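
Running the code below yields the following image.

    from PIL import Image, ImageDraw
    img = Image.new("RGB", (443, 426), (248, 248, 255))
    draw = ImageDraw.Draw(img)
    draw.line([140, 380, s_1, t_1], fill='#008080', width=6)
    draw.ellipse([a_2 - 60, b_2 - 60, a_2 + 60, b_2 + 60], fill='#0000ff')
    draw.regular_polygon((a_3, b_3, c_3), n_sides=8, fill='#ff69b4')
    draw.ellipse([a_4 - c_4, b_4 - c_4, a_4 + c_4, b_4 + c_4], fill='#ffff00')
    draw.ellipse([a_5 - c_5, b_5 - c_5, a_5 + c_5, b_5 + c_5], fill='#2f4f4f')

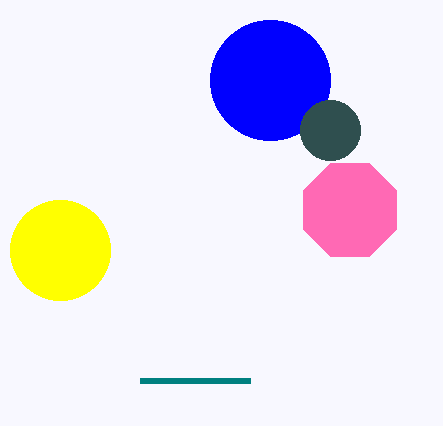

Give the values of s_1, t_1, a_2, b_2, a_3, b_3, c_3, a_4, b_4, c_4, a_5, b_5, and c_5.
s_1 = 250; t_1 = 380; a_2 = 270; b_2 = 80; a_3 = 350; b_3 = 210; c_3 = 50; a_4 = 60; b_4 = 250; c_4 = 50; a_5 = 330; b_5 = 130; c_5 = 30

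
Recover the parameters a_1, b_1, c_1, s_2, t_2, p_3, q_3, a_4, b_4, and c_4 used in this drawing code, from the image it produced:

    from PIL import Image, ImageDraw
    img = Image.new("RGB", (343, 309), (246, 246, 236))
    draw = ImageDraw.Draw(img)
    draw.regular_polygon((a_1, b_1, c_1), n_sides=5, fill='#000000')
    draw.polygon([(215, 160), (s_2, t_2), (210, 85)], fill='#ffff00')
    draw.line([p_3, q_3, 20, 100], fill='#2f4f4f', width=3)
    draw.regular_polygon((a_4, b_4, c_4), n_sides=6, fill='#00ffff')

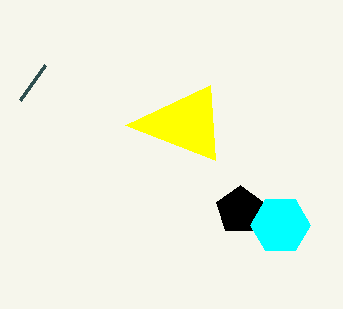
a_1 = 240
b_1 = 210
c_1 = 25
s_2 = 125
t_2 = 125
p_3 = 45
q_3 = 65
a_4 = 280
b_4 = 225
c_4 = 30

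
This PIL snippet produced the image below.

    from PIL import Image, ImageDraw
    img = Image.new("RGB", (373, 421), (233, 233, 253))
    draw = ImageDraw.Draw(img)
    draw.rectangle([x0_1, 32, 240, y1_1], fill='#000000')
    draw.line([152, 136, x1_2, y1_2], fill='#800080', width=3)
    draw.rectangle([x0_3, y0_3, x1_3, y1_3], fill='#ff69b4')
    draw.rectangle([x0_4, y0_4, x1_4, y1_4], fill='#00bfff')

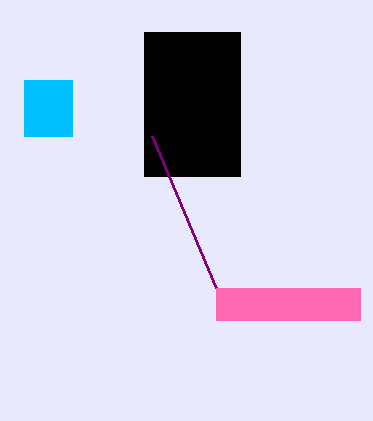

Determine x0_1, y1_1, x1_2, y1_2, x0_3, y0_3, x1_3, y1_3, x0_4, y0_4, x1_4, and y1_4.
x0_1 = 144
y1_1 = 176
x1_2 = 216
y1_2 = 288
x0_3 = 216
y0_3 = 288
x1_3 = 360
y1_3 = 320
x0_4 = 24
y0_4 = 80
x1_4 = 72
y1_4 = 136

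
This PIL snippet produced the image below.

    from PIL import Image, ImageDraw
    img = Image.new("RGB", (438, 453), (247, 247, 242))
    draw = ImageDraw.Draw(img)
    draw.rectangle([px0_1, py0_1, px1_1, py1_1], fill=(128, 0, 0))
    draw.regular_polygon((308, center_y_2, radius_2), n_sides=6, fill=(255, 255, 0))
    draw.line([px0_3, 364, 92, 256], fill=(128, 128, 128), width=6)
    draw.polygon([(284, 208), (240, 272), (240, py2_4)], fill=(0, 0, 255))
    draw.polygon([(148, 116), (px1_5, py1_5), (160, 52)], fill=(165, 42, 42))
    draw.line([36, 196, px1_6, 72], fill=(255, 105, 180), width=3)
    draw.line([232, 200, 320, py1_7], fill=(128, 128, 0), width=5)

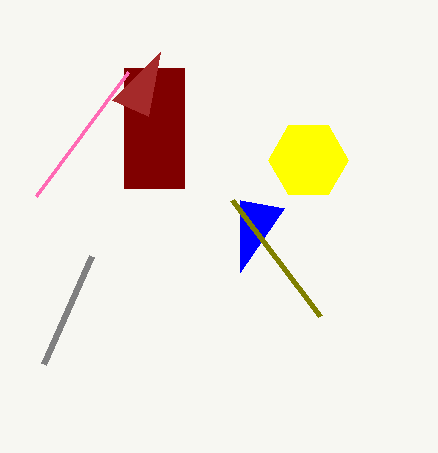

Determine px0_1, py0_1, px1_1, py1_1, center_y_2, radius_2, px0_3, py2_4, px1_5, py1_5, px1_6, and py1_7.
px0_1 = 124, py0_1 = 68, px1_1 = 184, py1_1 = 188, center_y_2 = 160, radius_2 = 40, px0_3 = 44, py2_4 = 200, px1_5 = 112, py1_5 = 100, px1_6 = 128, py1_7 = 316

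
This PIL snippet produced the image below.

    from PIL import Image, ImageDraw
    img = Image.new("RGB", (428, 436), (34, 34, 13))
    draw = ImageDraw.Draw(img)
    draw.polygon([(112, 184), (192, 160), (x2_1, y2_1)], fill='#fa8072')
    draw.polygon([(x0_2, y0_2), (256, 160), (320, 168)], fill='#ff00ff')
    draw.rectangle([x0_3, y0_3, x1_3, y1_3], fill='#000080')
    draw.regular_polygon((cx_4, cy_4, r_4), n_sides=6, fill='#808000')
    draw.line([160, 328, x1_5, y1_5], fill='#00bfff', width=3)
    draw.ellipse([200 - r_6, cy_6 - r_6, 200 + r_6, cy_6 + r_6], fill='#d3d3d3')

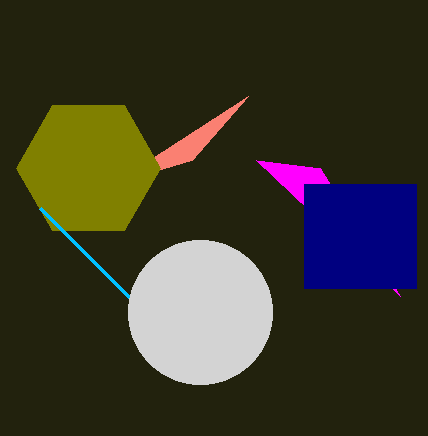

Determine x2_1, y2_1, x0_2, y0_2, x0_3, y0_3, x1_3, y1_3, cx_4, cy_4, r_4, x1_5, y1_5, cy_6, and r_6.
x2_1 = 248
y2_1 = 96
x0_2 = 400
y0_2 = 296
x0_3 = 304
y0_3 = 184
x1_3 = 416
y1_3 = 288
cx_4 = 88
cy_4 = 168
r_4 = 72
x1_5 = 40
y1_5 = 208
cy_6 = 312
r_6 = 72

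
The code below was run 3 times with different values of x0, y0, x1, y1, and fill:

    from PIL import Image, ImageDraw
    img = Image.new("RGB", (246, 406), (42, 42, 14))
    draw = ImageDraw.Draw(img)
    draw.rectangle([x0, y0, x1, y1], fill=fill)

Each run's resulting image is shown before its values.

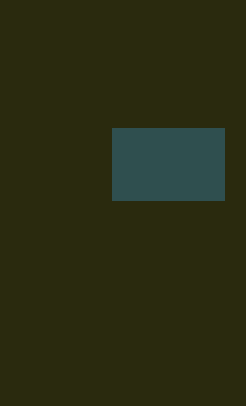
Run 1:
x0 = 112, y0 = 128, x1 = 224, y1 = 200, fill = 'darkslategray'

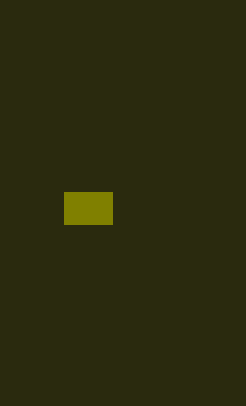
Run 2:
x0 = 64, y0 = 192, x1 = 112, y1 = 224, fill = 'olive'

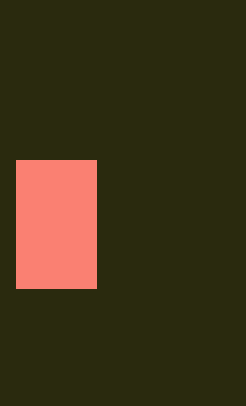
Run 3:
x0 = 16
y0 = 160
x1 = 96
y1 = 288
fill = 'salmon'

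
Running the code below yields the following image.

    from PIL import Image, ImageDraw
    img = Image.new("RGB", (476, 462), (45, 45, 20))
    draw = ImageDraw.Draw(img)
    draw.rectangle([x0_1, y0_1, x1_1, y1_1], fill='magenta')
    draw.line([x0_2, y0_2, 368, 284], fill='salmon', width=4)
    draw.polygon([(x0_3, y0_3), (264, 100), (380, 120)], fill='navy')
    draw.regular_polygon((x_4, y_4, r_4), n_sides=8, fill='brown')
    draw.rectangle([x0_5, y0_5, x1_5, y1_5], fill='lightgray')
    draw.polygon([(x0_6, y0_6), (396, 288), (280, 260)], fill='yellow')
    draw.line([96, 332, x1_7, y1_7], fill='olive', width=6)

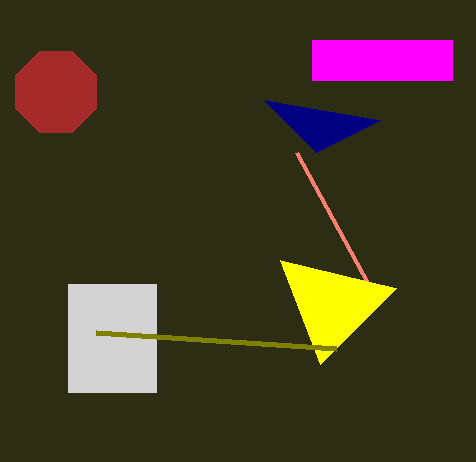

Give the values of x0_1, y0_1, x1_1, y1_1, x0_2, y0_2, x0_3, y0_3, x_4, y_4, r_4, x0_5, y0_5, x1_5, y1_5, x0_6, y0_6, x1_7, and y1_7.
x0_1 = 312, y0_1 = 40, x1_1 = 452, y1_1 = 80, x0_2 = 296, y0_2 = 152, x0_3 = 316, y0_3 = 152, x_4 = 56, y_4 = 92, r_4 = 44, x0_5 = 68, y0_5 = 284, x1_5 = 156, y1_5 = 392, x0_6 = 320, y0_6 = 364, x1_7 = 336, y1_7 = 348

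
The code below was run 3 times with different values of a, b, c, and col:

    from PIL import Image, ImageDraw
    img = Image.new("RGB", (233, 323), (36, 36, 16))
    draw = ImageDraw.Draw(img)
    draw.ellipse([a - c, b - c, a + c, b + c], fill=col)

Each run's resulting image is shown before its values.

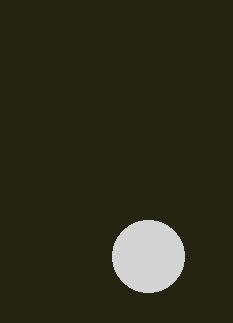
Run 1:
a = 148; b = 256; c = 36; col = 'lightgray'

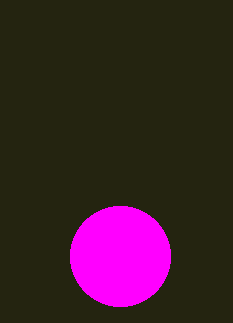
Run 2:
a = 120, b = 256, c = 50, col = 'magenta'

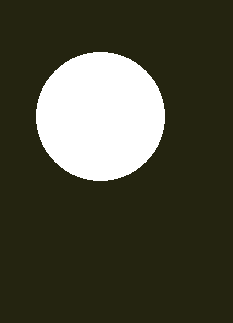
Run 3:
a = 100
b = 116
c = 64
col = 'white'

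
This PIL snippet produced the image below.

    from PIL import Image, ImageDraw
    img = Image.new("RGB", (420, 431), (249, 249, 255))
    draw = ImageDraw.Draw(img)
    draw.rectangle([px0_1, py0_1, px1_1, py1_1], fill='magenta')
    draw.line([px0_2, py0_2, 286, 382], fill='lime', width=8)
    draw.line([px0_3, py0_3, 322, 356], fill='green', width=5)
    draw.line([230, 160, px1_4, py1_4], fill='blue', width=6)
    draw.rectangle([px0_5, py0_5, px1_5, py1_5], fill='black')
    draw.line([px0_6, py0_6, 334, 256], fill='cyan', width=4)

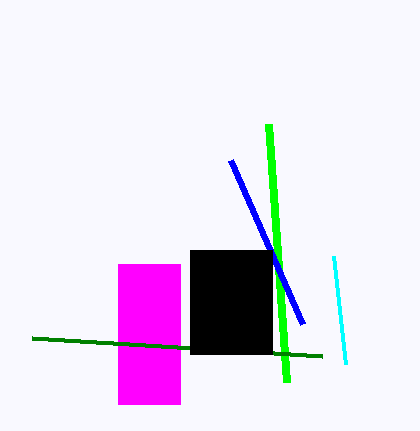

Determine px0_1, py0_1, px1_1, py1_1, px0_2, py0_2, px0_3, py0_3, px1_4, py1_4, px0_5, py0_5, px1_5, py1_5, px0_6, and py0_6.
px0_1 = 118
py0_1 = 264
px1_1 = 180
py1_1 = 404
px0_2 = 268
py0_2 = 124
px0_3 = 32
py0_3 = 338
px1_4 = 302
py1_4 = 324
px0_5 = 190
py0_5 = 250
px1_5 = 272
py1_5 = 354
px0_6 = 346
py0_6 = 364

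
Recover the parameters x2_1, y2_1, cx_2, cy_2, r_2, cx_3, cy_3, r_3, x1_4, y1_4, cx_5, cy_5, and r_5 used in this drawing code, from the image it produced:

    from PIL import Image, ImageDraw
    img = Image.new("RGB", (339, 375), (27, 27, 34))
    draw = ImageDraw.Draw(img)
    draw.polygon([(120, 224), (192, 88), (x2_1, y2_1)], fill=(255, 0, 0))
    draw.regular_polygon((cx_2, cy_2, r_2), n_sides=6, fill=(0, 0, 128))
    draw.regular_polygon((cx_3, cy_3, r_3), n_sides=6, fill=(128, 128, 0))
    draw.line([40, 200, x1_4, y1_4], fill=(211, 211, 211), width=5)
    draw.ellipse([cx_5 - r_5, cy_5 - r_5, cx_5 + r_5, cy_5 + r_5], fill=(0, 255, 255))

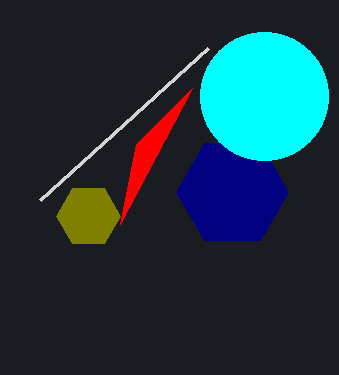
x2_1 = 136; y2_1 = 144; cx_2 = 232; cy_2 = 192; r_2 = 56; cx_3 = 88; cy_3 = 216; r_3 = 32; x1_4 = 208; y1_4 = 48; cx_5 = 264; cy_5 = 96; r_5 = 64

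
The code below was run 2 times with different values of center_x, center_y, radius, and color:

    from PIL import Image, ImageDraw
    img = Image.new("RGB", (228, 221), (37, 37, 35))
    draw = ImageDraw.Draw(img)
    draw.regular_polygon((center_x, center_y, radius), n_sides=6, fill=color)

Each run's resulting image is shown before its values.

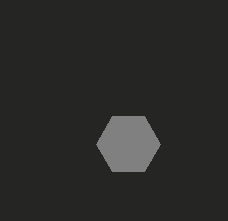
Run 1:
center_x = 128, center_y = 144, radius = 32, color = 'gray'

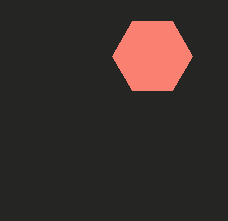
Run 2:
center_x = 152
center_y = 56
radius = 40
color = 'salmon'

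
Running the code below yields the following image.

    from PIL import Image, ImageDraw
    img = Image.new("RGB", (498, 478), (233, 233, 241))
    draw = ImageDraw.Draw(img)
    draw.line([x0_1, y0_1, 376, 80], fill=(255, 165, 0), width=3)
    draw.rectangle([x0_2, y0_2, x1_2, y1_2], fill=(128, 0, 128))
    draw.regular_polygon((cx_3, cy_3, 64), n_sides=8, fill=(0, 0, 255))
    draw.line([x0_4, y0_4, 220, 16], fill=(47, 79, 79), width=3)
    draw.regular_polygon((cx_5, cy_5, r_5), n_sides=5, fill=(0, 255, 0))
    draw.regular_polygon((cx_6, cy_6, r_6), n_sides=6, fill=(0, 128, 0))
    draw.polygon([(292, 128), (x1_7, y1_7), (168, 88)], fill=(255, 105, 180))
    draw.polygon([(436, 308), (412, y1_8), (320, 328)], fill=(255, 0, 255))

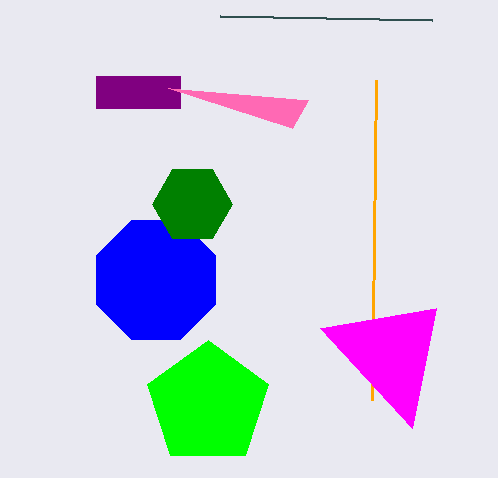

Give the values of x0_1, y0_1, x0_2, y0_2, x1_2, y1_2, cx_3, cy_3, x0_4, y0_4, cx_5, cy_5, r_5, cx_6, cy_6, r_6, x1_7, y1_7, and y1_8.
x0_1 = 372; y0_1 = 400; x0_2 = 96; y0_2 = 76; x1_2 = 180; y1_2 = 108; cx_3 = 156; cy_3 = 280; x0_4 = 432; y0_4 = 20; cx_5 = 208; cy_5 = 404; r_5 = 64; cx_6 = 192; cy_6 = 204; r_6 = 40; x1_7 = 308; y1_7 = 100; y1_8 = 428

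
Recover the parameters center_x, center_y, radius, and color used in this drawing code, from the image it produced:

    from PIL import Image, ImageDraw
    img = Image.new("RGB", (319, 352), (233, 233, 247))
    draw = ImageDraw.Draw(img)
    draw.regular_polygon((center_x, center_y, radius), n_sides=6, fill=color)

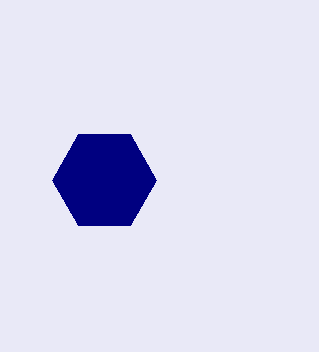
center_x = 104, center_y = 180, radius = 52, color = 'navy'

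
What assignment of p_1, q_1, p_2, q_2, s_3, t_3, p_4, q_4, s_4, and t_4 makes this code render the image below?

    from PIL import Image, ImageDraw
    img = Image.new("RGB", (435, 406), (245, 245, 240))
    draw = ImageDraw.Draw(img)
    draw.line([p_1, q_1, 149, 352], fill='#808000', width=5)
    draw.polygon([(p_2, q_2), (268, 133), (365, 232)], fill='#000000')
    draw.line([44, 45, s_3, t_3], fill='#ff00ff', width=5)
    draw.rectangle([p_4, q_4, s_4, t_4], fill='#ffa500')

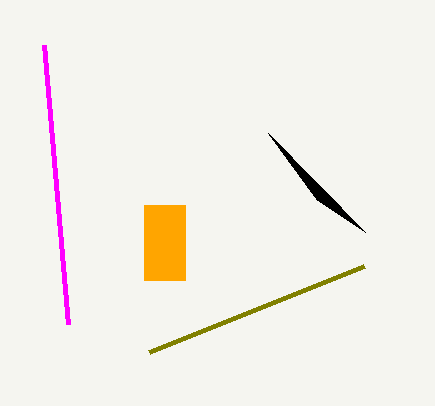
p_1 = 364; q_1 = 266; p_2 = 317; q_2 = 200; s_3 = 68; t_3 = 324; p_4 = 144; q_4 = 205; s_4 = 185; t_4 = 280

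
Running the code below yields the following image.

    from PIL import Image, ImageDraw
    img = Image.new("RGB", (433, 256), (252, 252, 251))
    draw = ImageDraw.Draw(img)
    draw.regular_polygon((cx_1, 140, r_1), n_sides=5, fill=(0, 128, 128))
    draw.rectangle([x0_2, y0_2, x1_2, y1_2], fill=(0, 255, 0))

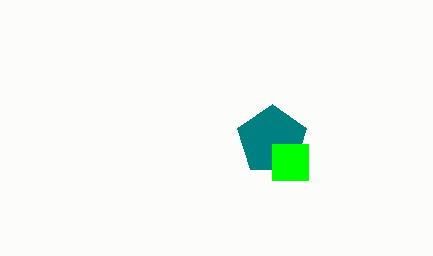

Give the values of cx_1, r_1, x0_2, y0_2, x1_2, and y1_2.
cx_1 = 272, r_1 = 36, x0_2 = 272, y0_2 = 144, x1_2 = 308, y1_2 = 180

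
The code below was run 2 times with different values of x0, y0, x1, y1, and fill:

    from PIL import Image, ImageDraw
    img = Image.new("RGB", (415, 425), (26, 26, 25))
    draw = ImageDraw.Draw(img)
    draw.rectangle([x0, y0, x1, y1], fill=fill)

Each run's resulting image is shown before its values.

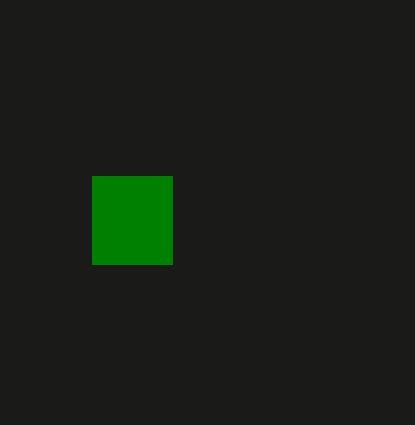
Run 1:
x0 = 92, y0 = 176, x1 = 172, y1 = 264, fill = 'green'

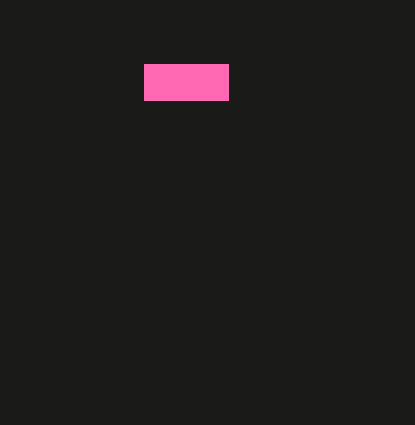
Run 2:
x0 = 144; y0 = 64; x1 = 228; y1 = 100; fill = 'hotpink'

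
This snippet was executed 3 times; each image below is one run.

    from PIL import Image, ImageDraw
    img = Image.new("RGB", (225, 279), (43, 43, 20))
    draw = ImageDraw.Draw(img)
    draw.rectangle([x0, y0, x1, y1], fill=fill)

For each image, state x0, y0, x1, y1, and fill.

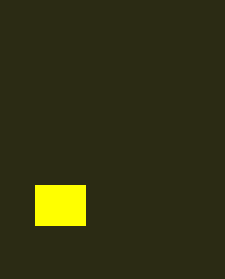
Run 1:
x0 = 35; y0 = 185; x1 = 85; y1 = 225; fill = 'yellow'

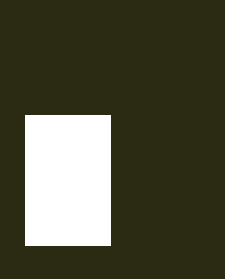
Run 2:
x0 = 25
y0 = 115
x1 = 110
y1 = 245
fill = 'white'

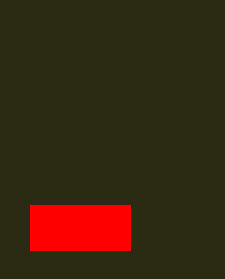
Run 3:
x0 = 30, y0 = 205, x1 = 130, y1 = 250, fill = 'red'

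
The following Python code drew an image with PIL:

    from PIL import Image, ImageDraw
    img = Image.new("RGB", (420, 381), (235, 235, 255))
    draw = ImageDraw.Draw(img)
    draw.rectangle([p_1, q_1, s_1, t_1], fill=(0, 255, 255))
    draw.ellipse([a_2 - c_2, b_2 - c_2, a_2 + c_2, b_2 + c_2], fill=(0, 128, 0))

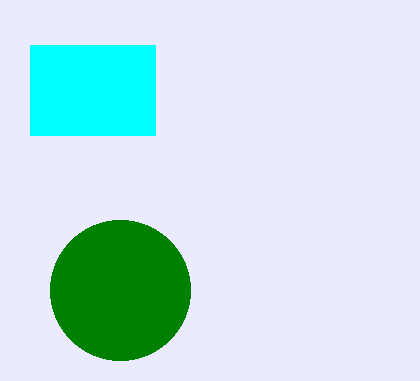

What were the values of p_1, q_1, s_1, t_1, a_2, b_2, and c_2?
p_1 = 30
q_1 = 45
s_1 = 155
t_1 = 135
a_2 = 120
b_2 = 290
c_2 = 70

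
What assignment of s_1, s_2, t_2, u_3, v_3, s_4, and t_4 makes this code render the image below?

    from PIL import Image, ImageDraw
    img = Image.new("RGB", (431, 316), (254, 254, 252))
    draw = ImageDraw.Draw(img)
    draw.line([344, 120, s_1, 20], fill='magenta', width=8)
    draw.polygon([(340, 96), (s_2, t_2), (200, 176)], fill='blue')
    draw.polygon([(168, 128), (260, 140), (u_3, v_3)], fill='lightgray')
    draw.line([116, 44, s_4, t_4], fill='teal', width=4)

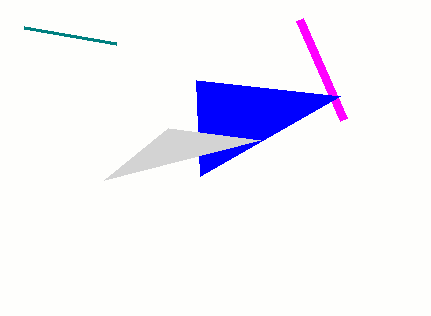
s_1 = 300, s_2 = 196, t_2 = 80, u_3 = 104, v_3 = 180, s_4 = 24, t_4 = 28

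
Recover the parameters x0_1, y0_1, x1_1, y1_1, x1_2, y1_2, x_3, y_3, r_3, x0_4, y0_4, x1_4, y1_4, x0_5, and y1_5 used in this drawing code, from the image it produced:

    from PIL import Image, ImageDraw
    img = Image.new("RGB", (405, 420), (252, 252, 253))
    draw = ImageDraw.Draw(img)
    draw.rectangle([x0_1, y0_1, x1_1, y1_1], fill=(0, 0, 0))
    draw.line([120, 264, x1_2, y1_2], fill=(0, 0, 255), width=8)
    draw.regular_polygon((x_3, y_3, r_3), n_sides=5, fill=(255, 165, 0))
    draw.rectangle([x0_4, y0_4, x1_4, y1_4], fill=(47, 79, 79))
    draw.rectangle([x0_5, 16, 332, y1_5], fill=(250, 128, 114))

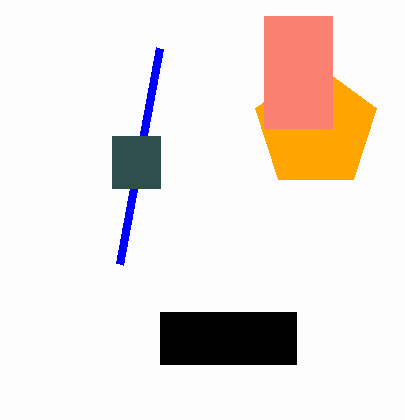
x0_1 = 160, y0_1 = 312, x1_1 = 296, y1_1 = 364, x1_2 = 160, y1_2 = 48, x_3 = 316, y_3 = 128, r_3 = 64, x0_4 = 112, y0_4 = 136, x1_4 = 160, y1_4 = 188, x0_5 = 264, y1_5 = 128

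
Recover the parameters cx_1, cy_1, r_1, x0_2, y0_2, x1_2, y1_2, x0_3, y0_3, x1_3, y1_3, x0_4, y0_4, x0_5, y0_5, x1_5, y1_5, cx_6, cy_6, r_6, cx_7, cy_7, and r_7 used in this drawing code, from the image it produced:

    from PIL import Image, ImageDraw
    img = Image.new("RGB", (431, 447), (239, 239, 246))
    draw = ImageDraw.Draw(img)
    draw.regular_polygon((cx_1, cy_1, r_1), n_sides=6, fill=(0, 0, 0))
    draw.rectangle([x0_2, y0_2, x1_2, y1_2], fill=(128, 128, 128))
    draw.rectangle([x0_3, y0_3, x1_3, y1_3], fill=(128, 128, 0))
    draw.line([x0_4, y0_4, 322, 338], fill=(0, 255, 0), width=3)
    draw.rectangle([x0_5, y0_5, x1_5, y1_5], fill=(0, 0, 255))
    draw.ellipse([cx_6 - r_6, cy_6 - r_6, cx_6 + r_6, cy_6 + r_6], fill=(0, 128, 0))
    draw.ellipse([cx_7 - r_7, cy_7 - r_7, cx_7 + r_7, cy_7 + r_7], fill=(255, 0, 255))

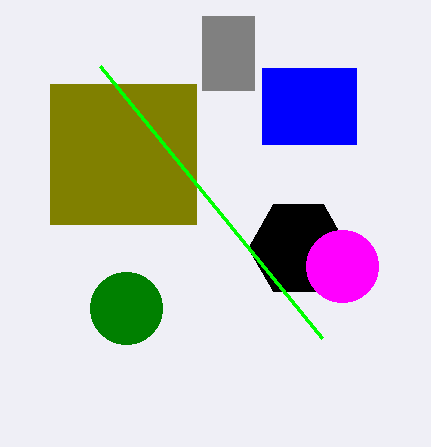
cx_1 = 298, cy_1 = 248, r_1 = 50, x0_2 = 202, y0_2 = 16, x1_2 = 254, y1_2 = 90, x0_3 = 50, y0_3 = 84, x1_3 = 196, y1_3 = 224, x0_4 = 100, y0_4 = 66, x0_5 = 262, y0_5 = 68, x1_5 = 356, y1_5 = 144, cx_6 = 126, cy_6 = 308, r_6 = 36, cx_7 = 342, cy_7 = 266, r_7 = 36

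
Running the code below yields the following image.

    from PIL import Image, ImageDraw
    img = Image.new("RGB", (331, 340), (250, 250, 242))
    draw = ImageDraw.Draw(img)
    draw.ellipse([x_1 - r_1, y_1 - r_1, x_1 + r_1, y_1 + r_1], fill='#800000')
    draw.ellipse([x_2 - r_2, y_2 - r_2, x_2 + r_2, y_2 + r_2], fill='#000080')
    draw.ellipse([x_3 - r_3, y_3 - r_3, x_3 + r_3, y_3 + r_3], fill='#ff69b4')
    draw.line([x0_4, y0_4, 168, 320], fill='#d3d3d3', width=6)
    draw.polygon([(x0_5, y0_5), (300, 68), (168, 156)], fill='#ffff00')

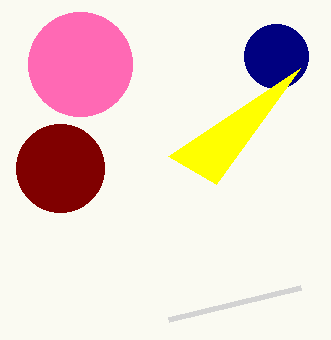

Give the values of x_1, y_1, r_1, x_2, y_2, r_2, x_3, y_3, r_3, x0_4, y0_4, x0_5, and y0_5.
x_1 = 60; y_1 = 168; r_1 = 44; x_2 = 276; y_2 = 56; r_2 = 32; x_3 = 80; y_3 = 64; r_3 = 52; x0_4 = 300; y0_4 = 288; x0_5 = 216; y0_5 = 184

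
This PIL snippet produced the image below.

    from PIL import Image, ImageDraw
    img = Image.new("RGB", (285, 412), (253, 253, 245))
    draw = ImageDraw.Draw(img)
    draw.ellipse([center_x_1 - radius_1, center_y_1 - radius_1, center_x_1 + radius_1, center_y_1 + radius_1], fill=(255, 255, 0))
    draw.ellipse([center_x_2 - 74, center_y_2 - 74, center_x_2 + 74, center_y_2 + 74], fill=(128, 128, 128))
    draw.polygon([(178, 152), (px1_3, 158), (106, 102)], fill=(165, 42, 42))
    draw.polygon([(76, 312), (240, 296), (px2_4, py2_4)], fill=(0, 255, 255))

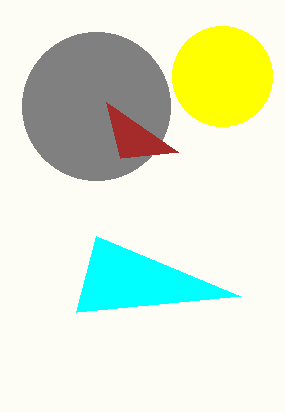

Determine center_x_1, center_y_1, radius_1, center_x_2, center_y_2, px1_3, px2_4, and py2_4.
center_x_1 = 222; center_y_1 = 76; radius_1 = 50; center_x_2 = 96; center_y_2 = 106; px1_3 = 120; px2_4 = 96; py2_4 = 236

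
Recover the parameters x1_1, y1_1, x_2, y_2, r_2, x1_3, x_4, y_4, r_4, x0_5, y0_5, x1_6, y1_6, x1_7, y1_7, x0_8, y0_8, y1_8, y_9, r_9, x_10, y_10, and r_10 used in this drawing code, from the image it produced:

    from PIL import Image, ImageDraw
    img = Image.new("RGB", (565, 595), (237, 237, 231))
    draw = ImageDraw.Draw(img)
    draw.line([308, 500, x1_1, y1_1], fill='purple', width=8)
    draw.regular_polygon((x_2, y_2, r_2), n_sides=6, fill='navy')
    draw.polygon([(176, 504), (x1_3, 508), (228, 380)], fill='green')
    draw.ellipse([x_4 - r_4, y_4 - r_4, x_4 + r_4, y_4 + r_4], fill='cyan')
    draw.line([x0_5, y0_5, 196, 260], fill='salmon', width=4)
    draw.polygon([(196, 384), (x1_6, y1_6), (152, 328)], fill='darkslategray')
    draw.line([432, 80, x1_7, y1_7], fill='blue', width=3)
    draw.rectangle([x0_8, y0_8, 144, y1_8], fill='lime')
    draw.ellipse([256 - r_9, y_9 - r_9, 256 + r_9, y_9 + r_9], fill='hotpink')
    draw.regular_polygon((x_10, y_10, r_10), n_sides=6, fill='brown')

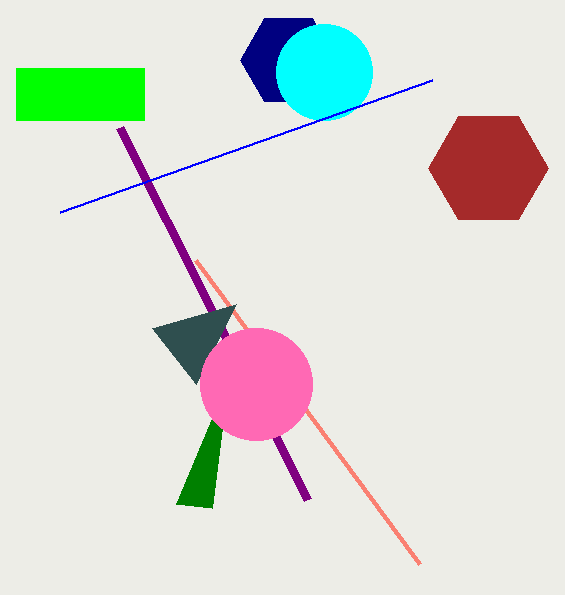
x1_1 = 120
y1_1 = 128
x_2 = 288
y_2 = 60
r_2 = 48
x1_3 = 212
x_4 = 324
y_4 = 72
r_4 = 48
x0_5 = 420
y0_5 = 564
x1_6 = 236
y1_6 = 304
x1_7 = 60
y1_7 = 212
x0_8 = 16
y0_8 = 68
y1_8 = 120
y_9 = 384
r_9 = 56
x_10 = 488
y_10 = 168
r_10 = 60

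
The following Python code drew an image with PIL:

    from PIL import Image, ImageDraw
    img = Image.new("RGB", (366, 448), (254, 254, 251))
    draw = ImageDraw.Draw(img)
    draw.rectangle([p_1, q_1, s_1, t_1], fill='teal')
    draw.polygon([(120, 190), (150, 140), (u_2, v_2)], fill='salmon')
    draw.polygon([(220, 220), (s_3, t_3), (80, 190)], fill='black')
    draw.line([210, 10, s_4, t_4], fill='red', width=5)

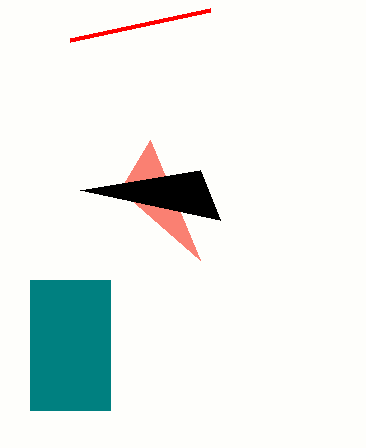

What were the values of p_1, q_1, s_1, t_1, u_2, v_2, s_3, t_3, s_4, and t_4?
p_1 = 30; q_1 = 280; s_1 = 110; t_1 = 410; u_2 = 200; v_2 = 260; s_3 = 200; t_3 = 170; s_4 = 70; t_4 = 40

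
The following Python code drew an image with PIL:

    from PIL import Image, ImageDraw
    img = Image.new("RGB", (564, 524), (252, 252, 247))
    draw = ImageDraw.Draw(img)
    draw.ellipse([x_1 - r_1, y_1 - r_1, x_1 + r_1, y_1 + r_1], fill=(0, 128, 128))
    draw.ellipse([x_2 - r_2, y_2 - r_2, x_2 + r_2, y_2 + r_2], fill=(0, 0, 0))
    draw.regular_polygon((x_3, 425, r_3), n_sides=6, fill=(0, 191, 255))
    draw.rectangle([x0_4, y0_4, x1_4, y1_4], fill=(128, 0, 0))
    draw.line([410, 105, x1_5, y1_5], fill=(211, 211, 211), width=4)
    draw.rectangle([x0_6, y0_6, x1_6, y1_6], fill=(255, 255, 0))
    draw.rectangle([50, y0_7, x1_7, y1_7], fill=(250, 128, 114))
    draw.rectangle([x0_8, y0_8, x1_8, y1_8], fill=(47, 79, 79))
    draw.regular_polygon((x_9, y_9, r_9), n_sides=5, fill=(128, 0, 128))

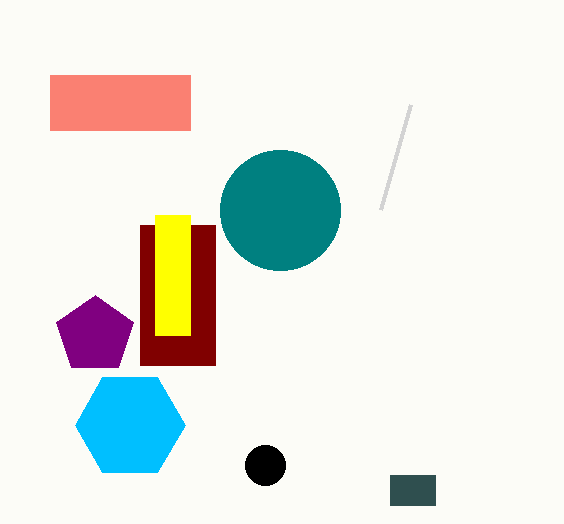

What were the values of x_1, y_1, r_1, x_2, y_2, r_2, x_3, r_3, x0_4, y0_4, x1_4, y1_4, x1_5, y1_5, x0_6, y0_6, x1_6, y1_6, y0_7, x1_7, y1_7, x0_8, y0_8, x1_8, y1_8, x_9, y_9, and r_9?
x_1 = 280; y_1 = 210; r_1 = 60; x_2 = 265; y_2 = 465; r_2 = 20; x_3 = 130; r_3 = 55; x0_4 = 140; y0_4 = 225; x1_4 = 215; y1_4 = 365; x1_5 = 380; y1_5 = 210; x0_6 = 155; y0_6 = 215; x1_6 = 190; y1_6 = 335; y0_7 = 75; x1_7 = 190; y1_7 = 130; x0_8 = 390; y0_8 = 475; x1_8 = 435; y1_8 = 505; x_9 = 95; y_9 = 335; r_9 = 40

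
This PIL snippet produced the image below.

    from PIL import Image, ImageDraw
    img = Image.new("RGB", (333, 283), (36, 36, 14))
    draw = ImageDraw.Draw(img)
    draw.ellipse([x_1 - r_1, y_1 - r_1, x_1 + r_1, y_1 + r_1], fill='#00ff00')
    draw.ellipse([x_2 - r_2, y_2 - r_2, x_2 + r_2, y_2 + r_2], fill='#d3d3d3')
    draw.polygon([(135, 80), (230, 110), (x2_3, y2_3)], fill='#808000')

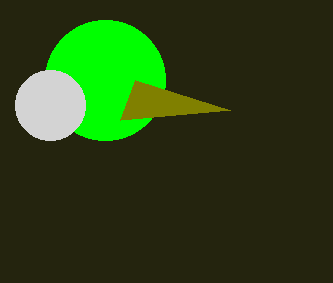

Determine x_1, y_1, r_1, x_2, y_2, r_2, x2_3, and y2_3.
x_1 = 105
y_1 = 80
r_1 = 60
x_2 = 50
y_2 = 105
r_2 = 35
x2_3 = 120
y2_3 = 120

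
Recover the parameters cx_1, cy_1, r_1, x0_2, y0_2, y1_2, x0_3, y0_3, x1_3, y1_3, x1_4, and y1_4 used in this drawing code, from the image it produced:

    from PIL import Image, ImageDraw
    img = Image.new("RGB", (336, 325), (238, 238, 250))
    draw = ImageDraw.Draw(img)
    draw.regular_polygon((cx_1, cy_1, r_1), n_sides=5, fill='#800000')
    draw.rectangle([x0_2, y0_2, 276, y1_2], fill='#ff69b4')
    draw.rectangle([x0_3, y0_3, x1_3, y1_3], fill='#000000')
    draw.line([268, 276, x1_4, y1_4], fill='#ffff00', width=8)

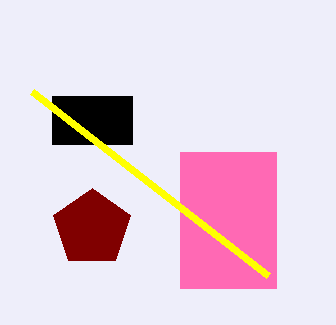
cx_1 = 92, cy_1 = 228, r_1 = 40, x0_2 = 180, y0_2 = 152, y1_2 = 288, x0_3 = 52, y0_3 = 96, x1_3 = 132, y1_3 = 144, x1_4 = 32, y1_4 = 92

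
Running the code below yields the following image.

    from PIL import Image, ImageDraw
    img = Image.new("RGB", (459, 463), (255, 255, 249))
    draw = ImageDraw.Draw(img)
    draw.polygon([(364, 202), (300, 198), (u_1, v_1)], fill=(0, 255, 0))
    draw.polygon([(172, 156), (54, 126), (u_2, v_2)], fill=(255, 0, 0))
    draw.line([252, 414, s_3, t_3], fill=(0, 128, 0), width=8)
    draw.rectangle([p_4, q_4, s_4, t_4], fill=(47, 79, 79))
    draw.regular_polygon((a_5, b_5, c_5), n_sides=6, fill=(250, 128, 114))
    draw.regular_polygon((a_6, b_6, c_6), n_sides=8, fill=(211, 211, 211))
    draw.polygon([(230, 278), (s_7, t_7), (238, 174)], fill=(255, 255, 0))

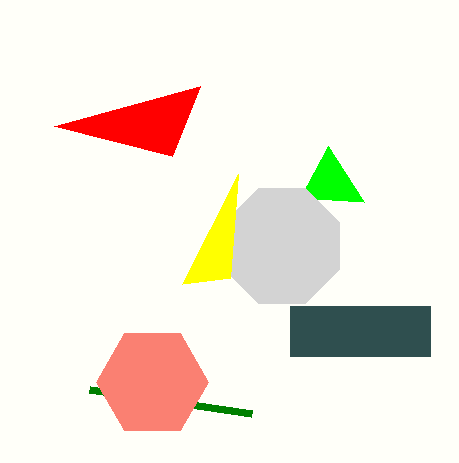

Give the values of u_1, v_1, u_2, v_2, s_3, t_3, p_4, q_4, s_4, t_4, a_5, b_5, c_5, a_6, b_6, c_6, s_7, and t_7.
u_1 = 328; v_1 = 146; u_2 = 200; v_2 = 86; s_3 = 90; t_3 = 390; p_4 = 290; q_4 = 306; s_4 = 430; t_4 = 356; a_5 = 152; b_5 = 382; c_5 = 56; a_6 = 282; b_6 = 246; c_6 = 62; s_7 = 182; t_7 = 284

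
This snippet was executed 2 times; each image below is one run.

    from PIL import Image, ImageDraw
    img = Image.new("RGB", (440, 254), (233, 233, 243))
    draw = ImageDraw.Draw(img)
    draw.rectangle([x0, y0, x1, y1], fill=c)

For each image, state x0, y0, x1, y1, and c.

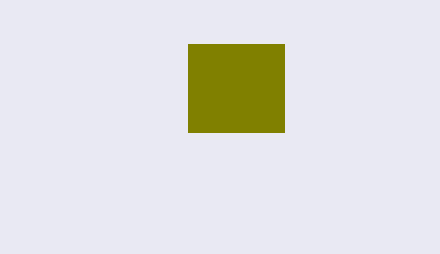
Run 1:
x0 = 188, y0 = 44, x1 = 284, y1 = 132, c = 'olive'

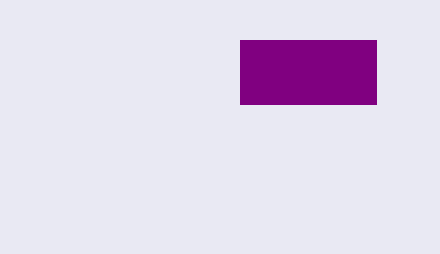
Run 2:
x0 = 240
y0 = 40
x1 = 376
y1 = 104
c = 'purple'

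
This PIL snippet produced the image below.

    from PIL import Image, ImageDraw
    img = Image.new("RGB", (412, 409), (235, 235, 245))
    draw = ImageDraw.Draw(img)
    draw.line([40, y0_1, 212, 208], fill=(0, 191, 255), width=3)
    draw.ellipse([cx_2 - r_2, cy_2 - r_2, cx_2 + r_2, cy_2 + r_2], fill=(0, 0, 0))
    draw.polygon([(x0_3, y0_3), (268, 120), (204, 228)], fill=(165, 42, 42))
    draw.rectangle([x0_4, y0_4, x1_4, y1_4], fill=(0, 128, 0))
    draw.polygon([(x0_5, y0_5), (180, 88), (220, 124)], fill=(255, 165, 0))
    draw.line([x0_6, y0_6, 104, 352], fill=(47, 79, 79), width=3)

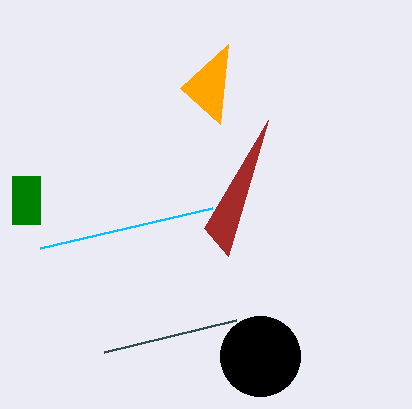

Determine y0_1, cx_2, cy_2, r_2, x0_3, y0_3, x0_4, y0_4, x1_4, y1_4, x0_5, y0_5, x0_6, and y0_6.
y0_1 = 248
cx_2 = 260
cy_2 = 356
r_2 = 40
x0_3 = 228
y0_3 = 256
x0_4 = 12
y0_4 = 176
x1_4 = 40
y1_4 = 224
x0_5 = 228
y0_5 = 44
x0_6 = 236
y0_6 = 320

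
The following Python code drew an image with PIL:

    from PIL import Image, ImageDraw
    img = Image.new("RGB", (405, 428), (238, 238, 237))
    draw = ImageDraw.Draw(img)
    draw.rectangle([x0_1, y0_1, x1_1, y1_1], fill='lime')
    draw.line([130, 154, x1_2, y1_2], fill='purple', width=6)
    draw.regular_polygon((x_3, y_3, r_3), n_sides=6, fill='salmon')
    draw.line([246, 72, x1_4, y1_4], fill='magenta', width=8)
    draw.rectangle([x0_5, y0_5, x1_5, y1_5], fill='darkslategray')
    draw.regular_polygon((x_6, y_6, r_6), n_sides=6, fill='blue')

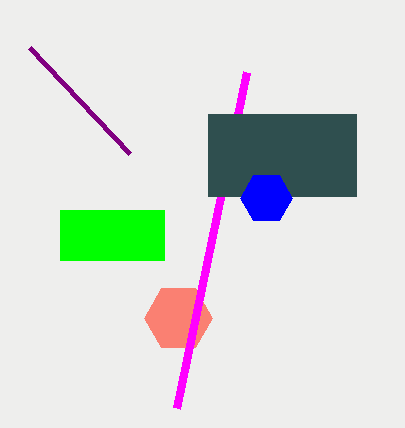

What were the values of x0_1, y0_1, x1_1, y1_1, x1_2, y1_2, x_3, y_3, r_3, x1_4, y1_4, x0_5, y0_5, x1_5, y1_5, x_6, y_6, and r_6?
x0_1 = 60
y0_1 = 210
x1_1 = 164
y1_1 = 260
x1_2 = 30
y1_2 = 48
x_3 = 178
y_3 = 318
r_3 = 34
x1_4 = 176
y1_4 = 408
x0_5 = 208
y0_5 = 114
x1_5 = 356
y1_5 = 196
x_6 = 266
y_6 = 198
r_6 = 26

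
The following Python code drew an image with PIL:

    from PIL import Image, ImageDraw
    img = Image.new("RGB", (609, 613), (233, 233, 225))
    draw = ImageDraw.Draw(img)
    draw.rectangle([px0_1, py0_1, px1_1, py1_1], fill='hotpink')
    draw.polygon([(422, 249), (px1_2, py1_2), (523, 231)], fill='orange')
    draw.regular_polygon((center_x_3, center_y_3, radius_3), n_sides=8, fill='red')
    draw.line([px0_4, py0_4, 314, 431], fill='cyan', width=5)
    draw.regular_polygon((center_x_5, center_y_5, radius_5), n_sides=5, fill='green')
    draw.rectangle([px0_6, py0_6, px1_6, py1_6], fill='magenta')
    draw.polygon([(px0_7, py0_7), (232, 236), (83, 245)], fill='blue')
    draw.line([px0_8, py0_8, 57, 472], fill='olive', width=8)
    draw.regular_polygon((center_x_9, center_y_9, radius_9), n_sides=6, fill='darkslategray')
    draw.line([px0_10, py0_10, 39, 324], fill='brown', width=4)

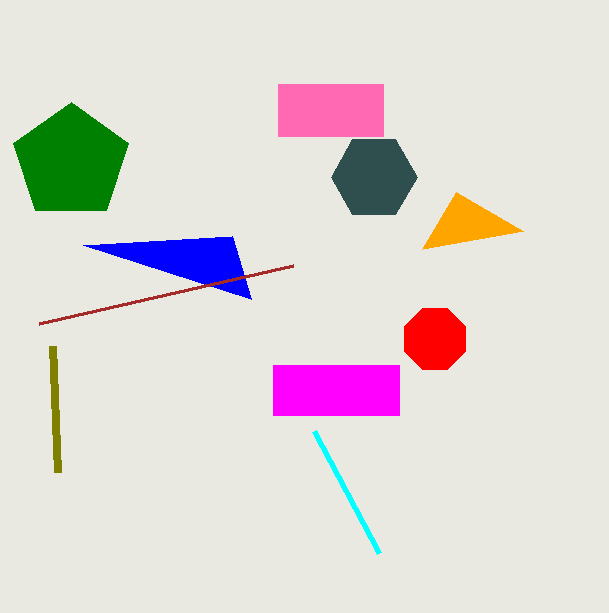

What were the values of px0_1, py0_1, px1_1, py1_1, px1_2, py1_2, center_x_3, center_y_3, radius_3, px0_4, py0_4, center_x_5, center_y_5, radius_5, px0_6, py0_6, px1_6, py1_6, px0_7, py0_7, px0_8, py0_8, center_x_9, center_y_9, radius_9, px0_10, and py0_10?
px0_1 = 278, py0_1 = 84, px1_1 = 383, py1_1 = 136, px1_2 = 456, py1_2 = 192, center_x_3 = 435, center_y_3 = 339, radius_3 = 33, px0_4 = 379, py0_4 = 553, center_x_5 = 71, center_y_5 = 162, radius_5 = 60, px0_6 = 273, py0_6 = 365, px1_6 = 399, py1_6 = 415, px0_7 = 251, py0_7 = 299, px0_8 = 52, py0_8 = 346, center_x_9 = 374, center_y_9 = 177, radius_9 = 43, px0_10 = 293, py0_10 = 266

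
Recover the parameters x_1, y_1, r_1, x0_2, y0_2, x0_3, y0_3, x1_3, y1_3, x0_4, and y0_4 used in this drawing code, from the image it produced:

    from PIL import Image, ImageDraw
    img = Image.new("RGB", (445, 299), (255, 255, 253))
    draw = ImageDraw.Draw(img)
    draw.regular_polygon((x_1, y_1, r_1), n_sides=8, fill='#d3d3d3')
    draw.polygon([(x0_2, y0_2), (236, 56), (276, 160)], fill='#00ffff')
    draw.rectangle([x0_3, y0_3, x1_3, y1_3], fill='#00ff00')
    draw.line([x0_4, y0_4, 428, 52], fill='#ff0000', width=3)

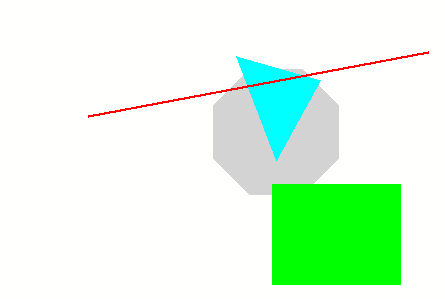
x_1 = 276; y_1 = 132; r_1 = 68; x0_2 = 320; y0_2 = 80; x0_3 = 272; y0_3 = 184; x1_3 = 400; y1_3 = 284; x0_4 = 88; y0_4 = 116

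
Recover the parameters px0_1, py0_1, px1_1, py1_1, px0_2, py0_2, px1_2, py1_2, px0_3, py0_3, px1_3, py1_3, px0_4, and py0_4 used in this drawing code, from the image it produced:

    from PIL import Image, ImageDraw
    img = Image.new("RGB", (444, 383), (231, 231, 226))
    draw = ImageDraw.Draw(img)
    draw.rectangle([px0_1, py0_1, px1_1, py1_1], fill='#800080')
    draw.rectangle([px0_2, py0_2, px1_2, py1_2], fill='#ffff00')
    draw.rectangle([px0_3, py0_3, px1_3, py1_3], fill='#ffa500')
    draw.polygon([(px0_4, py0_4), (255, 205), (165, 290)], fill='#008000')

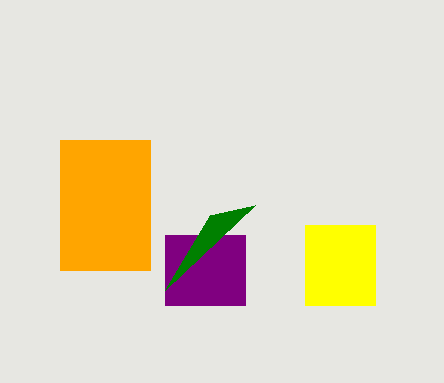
px0_1 = 165; py0_1 = 235; px1_1 = 245; py1_1 = 305; px0_2 = 305; py0_2 = 225; px1_2 = 375; py1_2 = 305; px0_3 = 60; py0_3 = 140; px1_3 = 150; py1_3 = 270; px0_4 = 210; py0_4 = 215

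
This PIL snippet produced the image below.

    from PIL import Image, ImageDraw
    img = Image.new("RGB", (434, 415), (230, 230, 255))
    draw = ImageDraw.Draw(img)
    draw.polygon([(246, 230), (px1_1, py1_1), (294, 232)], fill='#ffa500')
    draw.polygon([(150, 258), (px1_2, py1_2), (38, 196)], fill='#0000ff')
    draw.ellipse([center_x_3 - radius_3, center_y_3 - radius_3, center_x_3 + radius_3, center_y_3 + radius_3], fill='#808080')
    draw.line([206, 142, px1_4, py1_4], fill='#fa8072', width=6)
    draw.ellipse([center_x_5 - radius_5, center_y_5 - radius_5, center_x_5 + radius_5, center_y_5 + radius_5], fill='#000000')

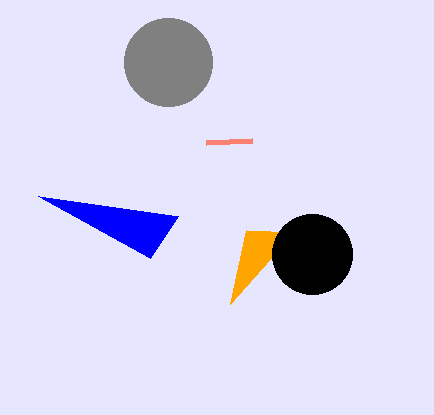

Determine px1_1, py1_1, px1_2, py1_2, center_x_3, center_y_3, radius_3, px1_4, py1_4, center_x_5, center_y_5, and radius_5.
px1_1 = 230, py1_1 = 304, px1_2 = 178, py1_2 = 216, center_x_3 = 168, center_y_3 = 62, radius_3 = 44, px1_4 = 252, py1_4 = 140, center_x_5 = 312, center_y_5 = 254, radius_5 = 40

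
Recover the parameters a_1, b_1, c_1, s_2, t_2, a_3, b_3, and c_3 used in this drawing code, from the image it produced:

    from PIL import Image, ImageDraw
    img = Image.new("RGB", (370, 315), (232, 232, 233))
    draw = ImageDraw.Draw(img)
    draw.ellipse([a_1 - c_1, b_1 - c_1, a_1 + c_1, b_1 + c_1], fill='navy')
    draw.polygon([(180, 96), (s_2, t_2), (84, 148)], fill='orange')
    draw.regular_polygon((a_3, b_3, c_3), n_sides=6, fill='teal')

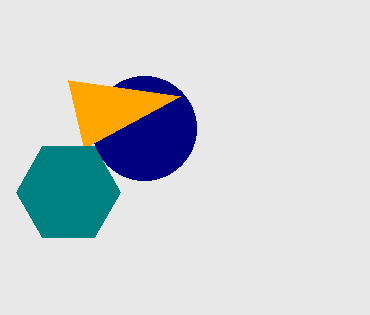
a_1 = 144, b_1 = 128, c_1 = 52, s_2 = 68, t_2 = 80, a_3 = 68, b_3 = 192, c_3 = 52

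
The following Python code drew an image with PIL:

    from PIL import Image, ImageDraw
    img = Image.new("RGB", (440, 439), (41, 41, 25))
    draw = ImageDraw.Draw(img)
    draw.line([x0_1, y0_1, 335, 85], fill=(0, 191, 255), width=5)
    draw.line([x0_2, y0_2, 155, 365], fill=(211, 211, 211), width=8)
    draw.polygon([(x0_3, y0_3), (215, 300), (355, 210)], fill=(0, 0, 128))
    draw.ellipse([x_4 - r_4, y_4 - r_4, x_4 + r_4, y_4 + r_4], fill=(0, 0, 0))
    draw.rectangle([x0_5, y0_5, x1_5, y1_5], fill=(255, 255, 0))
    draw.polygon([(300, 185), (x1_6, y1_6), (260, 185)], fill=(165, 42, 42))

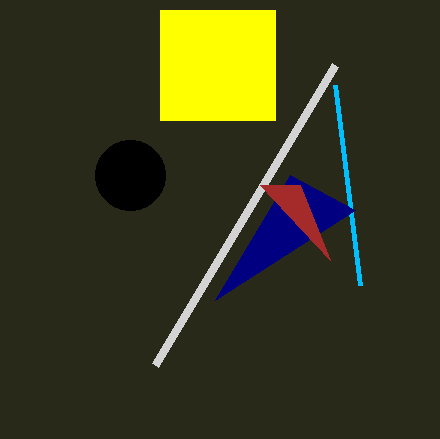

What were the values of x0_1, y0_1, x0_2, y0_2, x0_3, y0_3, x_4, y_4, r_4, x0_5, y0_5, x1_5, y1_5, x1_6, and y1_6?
x0_1 = 360, y0_1 = 285, x0_2 = 335, y0_2 = 65, x0_3 = 290, y0_3 = 175, x_4 = 130, y_4 = 175, r_4 = 35, x0_5 = 160, y0_5 = 10, x1_5 = 275, y1_5 = 120, x1_6 = 330, y1_6 = 260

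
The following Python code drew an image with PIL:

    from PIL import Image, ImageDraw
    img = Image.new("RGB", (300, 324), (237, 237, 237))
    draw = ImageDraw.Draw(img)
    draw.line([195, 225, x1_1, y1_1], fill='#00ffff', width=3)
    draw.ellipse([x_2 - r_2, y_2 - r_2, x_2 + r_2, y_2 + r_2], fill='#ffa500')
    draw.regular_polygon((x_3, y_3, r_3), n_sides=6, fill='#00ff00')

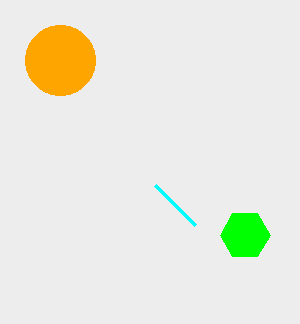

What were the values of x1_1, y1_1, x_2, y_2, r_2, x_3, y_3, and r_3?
x1_1 = 155, y1_1 = 185, x_2 = 60, y_2 = 60, r_2 = 35, x_3 = 245, y_3 = 235, r_3 = 25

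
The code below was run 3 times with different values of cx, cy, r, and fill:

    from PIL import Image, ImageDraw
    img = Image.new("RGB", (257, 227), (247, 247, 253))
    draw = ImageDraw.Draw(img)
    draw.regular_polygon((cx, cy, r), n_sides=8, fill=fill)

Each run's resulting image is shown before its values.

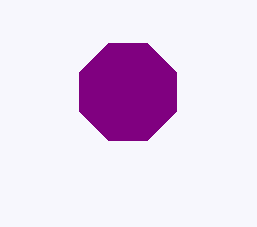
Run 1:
cx = 128; cy = 92; r = 52; fill = 'purple'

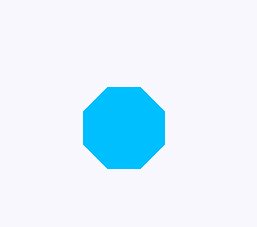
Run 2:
cx = 124; cy = 128; r = 44; fill = 'deepskyblue'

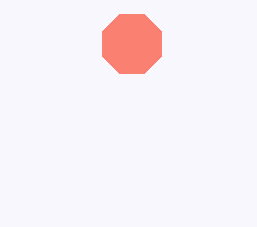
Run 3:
cx = 132, cy = 44, r = 32, fill = 'salmon'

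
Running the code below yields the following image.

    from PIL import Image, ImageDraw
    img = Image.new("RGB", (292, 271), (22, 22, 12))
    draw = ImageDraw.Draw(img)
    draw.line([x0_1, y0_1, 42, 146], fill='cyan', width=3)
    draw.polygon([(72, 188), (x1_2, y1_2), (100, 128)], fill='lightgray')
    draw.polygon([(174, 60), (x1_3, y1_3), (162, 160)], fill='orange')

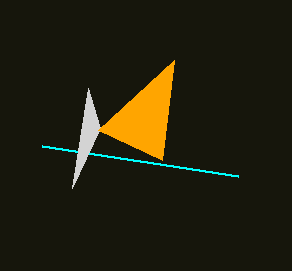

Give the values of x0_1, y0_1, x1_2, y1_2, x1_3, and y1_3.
x0_1 = 238, y0_1 = 176, x1_2 = 88, y1_2 = 88, x1_3 = 98, y1_3 = 130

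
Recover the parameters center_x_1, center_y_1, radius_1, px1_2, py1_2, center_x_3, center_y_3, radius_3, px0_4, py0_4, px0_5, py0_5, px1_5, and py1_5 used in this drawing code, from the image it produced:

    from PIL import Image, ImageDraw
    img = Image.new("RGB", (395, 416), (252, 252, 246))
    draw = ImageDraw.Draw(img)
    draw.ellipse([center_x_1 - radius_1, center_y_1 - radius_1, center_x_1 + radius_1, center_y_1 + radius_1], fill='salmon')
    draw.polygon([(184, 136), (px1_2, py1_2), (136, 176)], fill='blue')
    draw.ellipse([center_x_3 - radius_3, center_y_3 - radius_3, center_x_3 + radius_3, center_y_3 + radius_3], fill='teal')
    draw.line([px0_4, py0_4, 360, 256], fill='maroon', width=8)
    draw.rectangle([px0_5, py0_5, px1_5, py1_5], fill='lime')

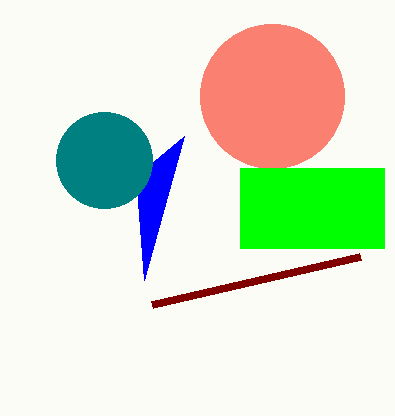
center_x_1 = 272; center_y_1 = 96; radius_1 = 72; px1_2 = 144; py1_2 = 280; center_x_3 = 104; center_y_3 = 160; radius_3 = 48; px0_4 = 152; py0_4 = 304; px0_5 = 240; py0_5 = 168; px1_5 = 384; py1_5 = 248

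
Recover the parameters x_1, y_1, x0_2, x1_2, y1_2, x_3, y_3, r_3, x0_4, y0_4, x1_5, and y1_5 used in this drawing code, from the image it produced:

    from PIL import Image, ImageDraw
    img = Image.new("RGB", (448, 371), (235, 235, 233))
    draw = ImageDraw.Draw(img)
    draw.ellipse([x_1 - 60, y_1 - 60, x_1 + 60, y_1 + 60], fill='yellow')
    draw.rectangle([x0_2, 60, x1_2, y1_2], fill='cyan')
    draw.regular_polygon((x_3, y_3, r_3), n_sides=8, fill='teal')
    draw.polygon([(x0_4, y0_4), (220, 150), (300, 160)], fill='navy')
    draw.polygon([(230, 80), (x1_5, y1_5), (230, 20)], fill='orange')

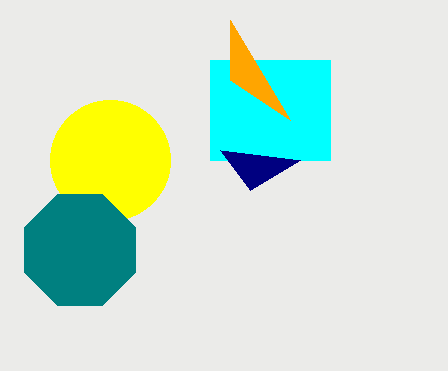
x_1 = 110; y_1 = 160; x0_2 = 210; x1_2 = 330; y1_2 = 160; x_3 = 80; y_3 = 250; r_3 = 60; x0_4 = 250; y0_4 = 190; x1_5 = 290; y1_5 = 120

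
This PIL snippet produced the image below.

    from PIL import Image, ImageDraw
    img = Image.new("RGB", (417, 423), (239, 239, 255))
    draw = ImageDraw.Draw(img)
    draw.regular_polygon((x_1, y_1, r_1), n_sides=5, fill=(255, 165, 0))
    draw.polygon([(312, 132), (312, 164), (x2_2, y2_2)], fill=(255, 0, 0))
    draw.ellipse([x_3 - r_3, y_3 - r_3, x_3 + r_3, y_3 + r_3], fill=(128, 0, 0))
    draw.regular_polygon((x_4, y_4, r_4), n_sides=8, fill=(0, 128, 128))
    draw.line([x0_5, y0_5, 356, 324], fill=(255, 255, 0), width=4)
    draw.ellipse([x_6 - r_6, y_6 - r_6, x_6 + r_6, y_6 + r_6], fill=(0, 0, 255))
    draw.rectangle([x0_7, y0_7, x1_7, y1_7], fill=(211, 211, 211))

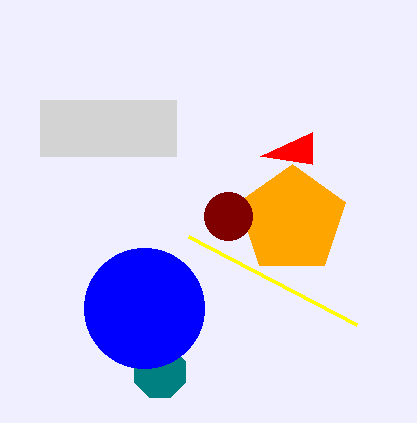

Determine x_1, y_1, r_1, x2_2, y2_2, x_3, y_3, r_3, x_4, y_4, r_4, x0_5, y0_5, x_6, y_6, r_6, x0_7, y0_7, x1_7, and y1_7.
x_1 = 292
y_1 = 220
r_1 = 56
x2_2 = 260
y2_2 = 156
x_3 = 228
y_3 = 216
r_3 = 24
x_4 = 160
y_4 = 372
r_4 = 28
x0_5 = 188
y0_5 = 236
x_6 = 144
y_6 = 308
r_6 = 60
x0_7 = 40
y0_7 = 100
x1_7 = 176
y1_7 = 156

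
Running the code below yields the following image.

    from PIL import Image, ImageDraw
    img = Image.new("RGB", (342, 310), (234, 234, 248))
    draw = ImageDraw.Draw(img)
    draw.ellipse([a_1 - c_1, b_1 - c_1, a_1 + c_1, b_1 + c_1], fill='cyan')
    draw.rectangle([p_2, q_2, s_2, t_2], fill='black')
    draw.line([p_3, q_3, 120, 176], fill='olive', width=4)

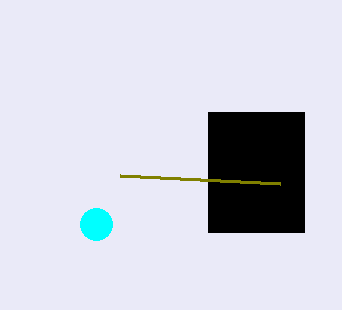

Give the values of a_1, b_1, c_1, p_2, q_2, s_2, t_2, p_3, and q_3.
a_1 = 96, b_1 = 224, c_1 = 16, p_2 = 208, q_2 = 112, s_2 = 304, t_2 = 232, p_3 = 280, q_3 = 184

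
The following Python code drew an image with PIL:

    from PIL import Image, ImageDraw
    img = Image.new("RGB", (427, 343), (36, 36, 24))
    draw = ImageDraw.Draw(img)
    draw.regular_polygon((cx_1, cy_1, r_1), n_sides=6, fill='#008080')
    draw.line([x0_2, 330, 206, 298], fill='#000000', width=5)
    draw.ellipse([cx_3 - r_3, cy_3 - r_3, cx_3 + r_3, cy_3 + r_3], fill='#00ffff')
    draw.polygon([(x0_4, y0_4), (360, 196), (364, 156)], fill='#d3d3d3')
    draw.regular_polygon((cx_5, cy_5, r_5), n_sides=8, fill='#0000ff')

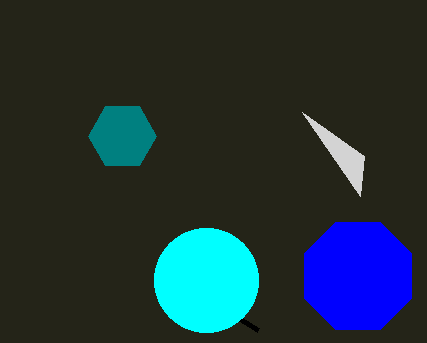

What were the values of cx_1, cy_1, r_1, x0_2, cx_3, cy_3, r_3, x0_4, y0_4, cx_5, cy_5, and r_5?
cx_1 = 122, cy_1 = 136, r_1 = 34, x0_2 = 258, cx_3 = 206, cy_3 = 280, r_3 = 52, x0_4 = 302, y0_4 = 112, cx_5 = 358, cy_5 = 276, r_5 = 58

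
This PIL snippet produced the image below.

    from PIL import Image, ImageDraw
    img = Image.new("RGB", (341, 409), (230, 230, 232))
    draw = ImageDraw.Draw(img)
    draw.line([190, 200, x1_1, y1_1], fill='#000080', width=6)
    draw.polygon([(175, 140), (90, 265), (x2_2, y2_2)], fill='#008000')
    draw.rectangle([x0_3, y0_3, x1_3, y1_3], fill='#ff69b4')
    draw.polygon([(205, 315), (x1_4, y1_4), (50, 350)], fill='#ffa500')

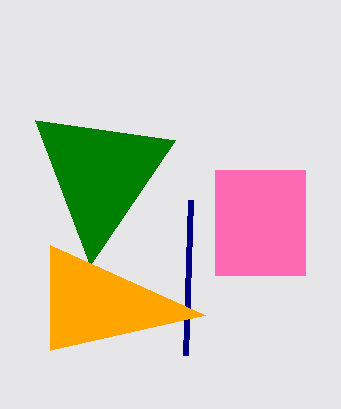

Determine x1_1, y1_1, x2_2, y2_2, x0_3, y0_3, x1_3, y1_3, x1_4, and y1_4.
x1_1 = 185, y1_1 = 355, x2_2 = 35, y2_2 = 120, x0_3 = 215, y0_3 = 170, x1_3 = 305, y1_3 = 275, x1_4 = 50, y1_4 = 245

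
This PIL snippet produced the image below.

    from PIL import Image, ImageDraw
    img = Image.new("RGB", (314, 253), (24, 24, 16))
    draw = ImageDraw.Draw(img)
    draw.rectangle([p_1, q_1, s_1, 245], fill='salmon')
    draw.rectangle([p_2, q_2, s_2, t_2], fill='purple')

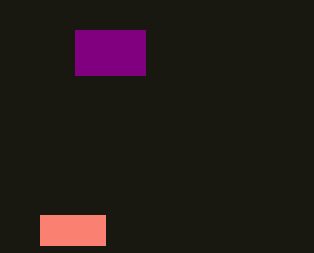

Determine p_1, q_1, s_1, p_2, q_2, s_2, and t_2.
p_1 = 40, q_1 = 215, s_1 = 105, p_2 = 75, q_2 = 30, s_2 = 145, t_2 = 75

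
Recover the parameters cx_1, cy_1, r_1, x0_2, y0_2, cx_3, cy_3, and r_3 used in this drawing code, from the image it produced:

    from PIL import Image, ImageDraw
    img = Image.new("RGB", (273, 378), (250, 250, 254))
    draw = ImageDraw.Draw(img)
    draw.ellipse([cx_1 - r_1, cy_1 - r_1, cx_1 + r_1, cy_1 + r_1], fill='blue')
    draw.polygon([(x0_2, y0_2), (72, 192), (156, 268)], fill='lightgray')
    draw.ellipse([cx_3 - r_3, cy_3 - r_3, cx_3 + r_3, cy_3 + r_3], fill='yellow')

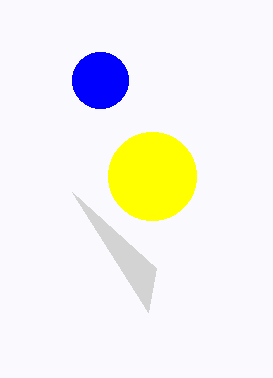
cx_1 = 100
cy_1 = 80
r_1 = 28
x0_2 = 148
y0_2 = 312
cx_3 = 152
cy_3 = 176
r_3 = 44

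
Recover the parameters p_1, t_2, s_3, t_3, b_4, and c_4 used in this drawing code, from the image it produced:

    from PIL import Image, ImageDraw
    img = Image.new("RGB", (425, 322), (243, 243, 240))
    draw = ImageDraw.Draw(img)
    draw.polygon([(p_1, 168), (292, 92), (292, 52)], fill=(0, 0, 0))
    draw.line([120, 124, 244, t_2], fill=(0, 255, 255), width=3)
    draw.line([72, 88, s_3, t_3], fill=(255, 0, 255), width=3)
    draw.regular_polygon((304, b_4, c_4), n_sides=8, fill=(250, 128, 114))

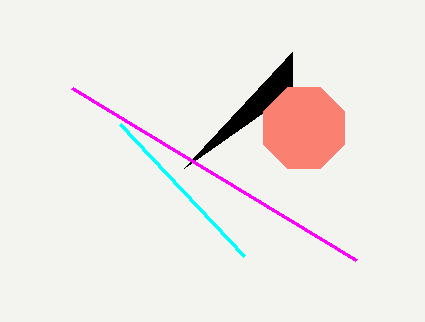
p_1 = 184
t_2 = 256
s_3 = 356
t_3 = 260
b_4 = 128
c_4 = 44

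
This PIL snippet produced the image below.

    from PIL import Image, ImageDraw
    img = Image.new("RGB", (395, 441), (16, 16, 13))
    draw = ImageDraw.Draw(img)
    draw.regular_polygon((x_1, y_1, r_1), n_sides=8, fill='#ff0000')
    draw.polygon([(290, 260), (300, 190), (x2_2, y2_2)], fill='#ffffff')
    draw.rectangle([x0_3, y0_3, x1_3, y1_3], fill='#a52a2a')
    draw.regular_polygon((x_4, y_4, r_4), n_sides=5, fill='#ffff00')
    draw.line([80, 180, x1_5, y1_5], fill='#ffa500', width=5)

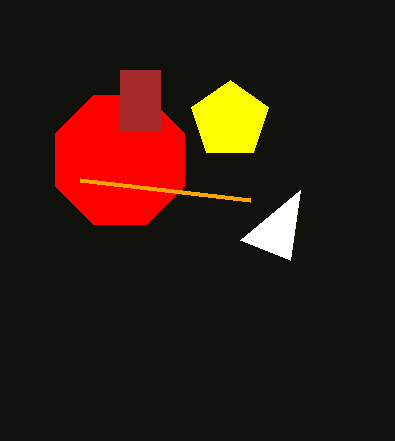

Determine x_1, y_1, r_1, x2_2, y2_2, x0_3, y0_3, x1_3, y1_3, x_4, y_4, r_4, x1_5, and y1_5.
x_1 = 120
y_1 = 160
r_1 = 70
x2_2 = 240
y2_2 = 240
x0_3 = 120
y0_3 = 70
x1_3 = 160
y1_3 = 130
x_4 = 230
y_4 = 120
r_4 = 40
x1_5 = 250
y1_5 = 200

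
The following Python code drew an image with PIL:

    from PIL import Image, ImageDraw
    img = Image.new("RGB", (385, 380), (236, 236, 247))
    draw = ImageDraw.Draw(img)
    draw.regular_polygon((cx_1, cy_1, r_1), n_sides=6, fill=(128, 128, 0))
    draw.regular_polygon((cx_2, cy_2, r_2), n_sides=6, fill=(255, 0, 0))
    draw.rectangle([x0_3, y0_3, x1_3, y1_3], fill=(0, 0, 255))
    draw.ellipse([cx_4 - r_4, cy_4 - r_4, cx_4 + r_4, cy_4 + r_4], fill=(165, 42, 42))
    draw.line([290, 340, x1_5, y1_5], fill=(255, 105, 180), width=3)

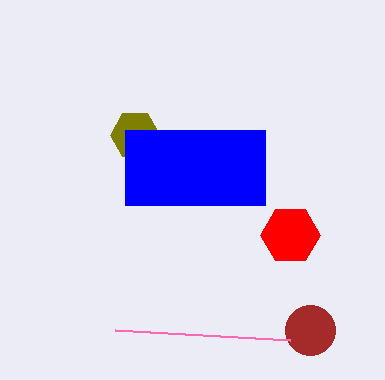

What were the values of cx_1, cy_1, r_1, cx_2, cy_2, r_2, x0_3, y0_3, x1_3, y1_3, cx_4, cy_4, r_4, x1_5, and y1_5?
cx_1 = 135, cy_1 = 135, r_1 = 25, cx_2 = 290, cy_2 = 235, r_2 = 30, x0_3 = 125, y0_3 = 130, x1_3 = 265, y1_3 = 205, cx_4 = 310, cy_4 = 330, r_4 = 25, x1_5 = 115, y1_5 = 330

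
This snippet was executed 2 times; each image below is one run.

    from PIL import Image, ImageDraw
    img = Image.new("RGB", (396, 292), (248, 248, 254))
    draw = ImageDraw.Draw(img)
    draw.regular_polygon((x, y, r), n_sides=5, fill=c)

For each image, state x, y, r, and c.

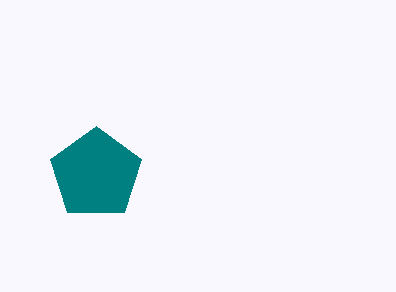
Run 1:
x = 96; y = 174; r = 48; c = 'teal'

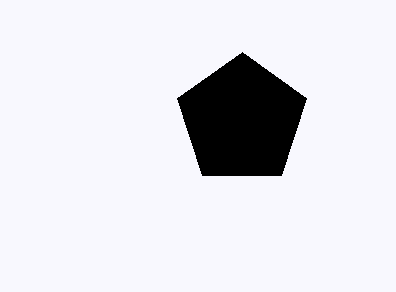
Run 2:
x = 242
y = 120
r = 68
c = 'black'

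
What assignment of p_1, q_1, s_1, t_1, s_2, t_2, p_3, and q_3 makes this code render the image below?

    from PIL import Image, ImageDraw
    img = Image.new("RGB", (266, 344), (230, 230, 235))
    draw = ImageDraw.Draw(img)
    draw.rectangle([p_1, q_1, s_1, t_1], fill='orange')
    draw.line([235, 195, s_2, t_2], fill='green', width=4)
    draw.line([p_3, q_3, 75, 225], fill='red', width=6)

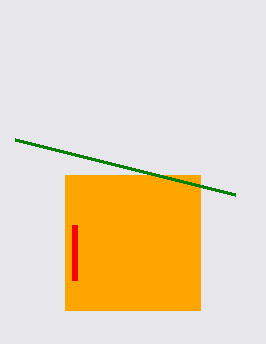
p_1 = 65, q_1 = 175, s_1 = 200, t_1 = 310, s_2 = 15, t_2 = 140, p_3 = 75, q_3 = 280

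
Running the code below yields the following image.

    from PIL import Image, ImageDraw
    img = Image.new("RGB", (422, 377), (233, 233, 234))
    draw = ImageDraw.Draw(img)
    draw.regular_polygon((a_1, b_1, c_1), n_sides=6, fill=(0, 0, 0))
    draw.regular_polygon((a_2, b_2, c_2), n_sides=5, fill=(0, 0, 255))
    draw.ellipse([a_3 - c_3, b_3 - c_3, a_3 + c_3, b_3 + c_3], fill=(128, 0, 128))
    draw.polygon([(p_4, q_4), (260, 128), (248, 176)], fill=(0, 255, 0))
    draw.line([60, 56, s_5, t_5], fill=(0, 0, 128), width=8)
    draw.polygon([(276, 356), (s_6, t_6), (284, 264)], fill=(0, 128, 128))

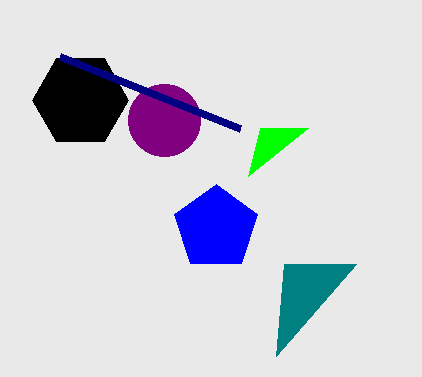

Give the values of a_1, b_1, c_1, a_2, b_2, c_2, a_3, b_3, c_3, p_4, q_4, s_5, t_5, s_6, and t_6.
a_1 = 80; b_1 = 100; c_1 = 48; a_2 = 216; b_2 = 228; c_2 = 44; a_3 = 164; b_3 = 120; c_3 = 36; p_4 = 308; q_4 = 128; s_5 = 240; t_5 = 128; s_6 = 356; t_6 = 264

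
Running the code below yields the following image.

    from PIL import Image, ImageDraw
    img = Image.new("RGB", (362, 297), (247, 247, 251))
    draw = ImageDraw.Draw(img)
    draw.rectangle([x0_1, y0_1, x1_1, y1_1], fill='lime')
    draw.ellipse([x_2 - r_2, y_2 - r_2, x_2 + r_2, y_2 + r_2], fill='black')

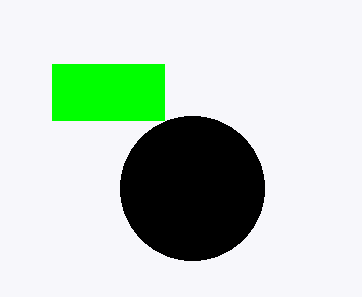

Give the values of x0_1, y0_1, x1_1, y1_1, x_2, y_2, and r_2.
x0_1 = 52, y0_1 = 64, x1_1 = 164, y1_1 = 120, x_2 = 192, y_2 = 188, r_2 = 72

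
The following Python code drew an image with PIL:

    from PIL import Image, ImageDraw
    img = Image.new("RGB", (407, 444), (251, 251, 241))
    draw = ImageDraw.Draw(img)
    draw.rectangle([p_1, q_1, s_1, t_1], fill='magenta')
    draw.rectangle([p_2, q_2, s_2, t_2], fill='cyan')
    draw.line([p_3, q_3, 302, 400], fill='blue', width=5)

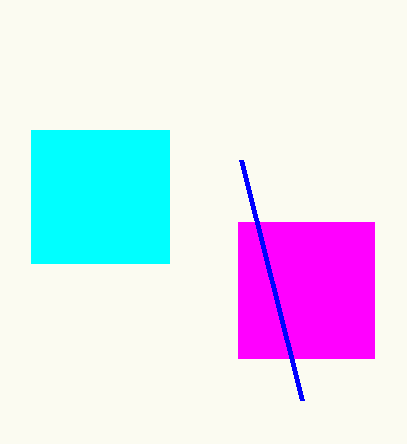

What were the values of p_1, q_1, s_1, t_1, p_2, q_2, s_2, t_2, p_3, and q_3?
p_1 = 238
q_1 = 222
s_1 = 374
t_1 = 358
p_2 = 31
q_2 = 130
s_2 = 169
t_2 = 263
p_3 = 241
q_3 = 160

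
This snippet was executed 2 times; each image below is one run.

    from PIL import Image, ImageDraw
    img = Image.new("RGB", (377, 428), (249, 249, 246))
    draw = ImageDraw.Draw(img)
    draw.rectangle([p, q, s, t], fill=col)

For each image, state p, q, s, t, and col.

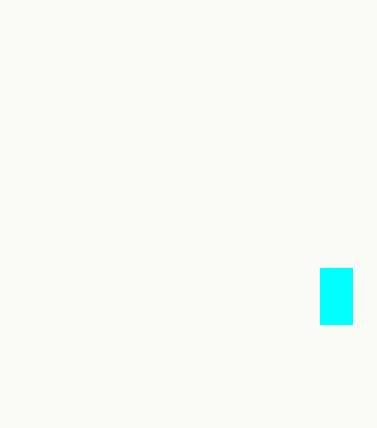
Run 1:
p = 320; q = 268; s = 352; t = 324; col = 'cyan'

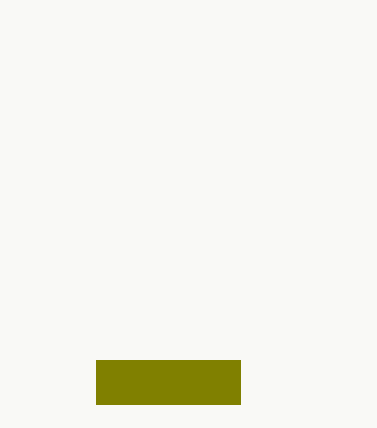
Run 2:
p = 96
q = 360
s = 240
t = 404
col = 'olive'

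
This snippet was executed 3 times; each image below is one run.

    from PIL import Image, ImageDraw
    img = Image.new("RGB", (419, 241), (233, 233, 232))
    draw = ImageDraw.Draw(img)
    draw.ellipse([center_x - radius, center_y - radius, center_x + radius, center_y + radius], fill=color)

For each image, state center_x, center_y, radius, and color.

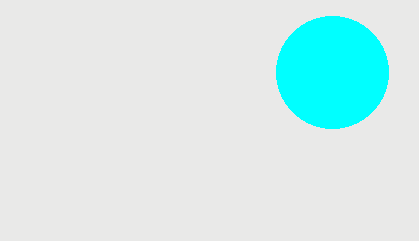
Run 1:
center_x = 332
center_y = 72
radius = 56
color = 'cyan'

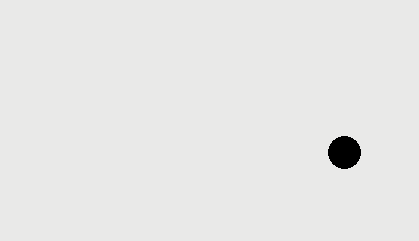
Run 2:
center_x = 344
center_y = 152
radius = 16
color = 'black'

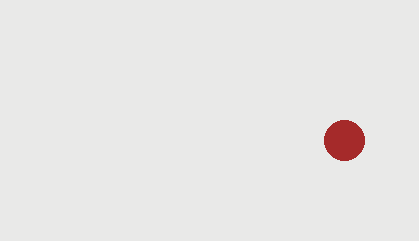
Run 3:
center_x = 344
center_y = 140
radius = 20
color = 'brown'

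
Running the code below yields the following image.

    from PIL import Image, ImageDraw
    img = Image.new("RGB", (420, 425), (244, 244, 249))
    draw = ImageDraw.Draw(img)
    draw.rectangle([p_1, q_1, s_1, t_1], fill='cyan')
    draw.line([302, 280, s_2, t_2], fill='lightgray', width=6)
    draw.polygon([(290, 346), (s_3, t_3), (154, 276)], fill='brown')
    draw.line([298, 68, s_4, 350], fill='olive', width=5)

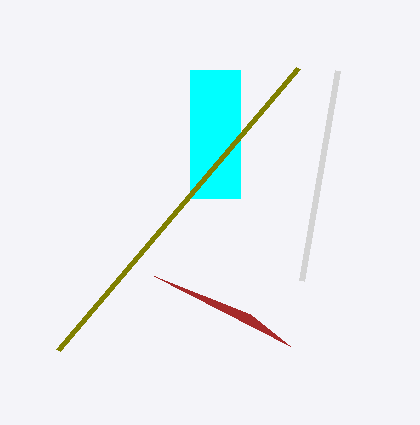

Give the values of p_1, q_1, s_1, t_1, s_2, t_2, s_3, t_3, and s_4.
p_1 = 190, q_1 = 70, s_1 = 240, t_1 = 198, s_2 = 338, t_2 = 70, s_3 = 250, t_3 = 314, s_4 = 58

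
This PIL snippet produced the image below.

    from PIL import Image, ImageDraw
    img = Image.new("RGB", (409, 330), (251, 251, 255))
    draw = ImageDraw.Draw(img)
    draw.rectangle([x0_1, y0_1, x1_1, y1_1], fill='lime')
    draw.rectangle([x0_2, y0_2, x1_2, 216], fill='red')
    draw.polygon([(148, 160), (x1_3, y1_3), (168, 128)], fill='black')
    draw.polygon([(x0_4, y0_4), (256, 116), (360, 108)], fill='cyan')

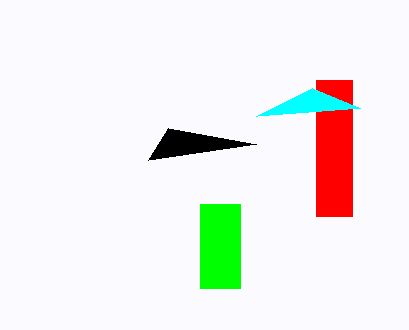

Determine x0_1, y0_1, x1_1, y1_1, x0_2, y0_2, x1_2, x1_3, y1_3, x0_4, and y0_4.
x0_1 = 200
y0_1 = 204
x1_1 = 240
y1_1 = 288
x0_2 = 316
y0_2 = 80
x1_2 = 352
x1_3 = 256
y1_3 = 144
x0_4 = 312
y0_4 = 88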